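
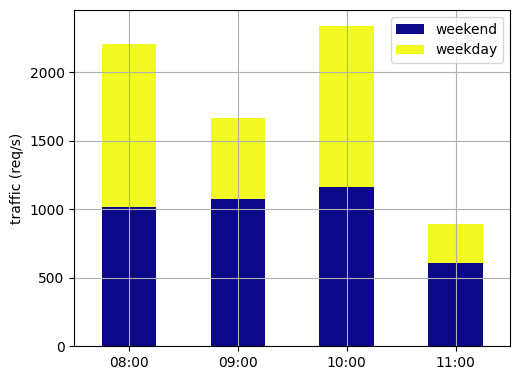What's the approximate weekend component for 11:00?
weekend top ≈ 600, bottom ≈ 0; segment ≈ 600.

≈ 600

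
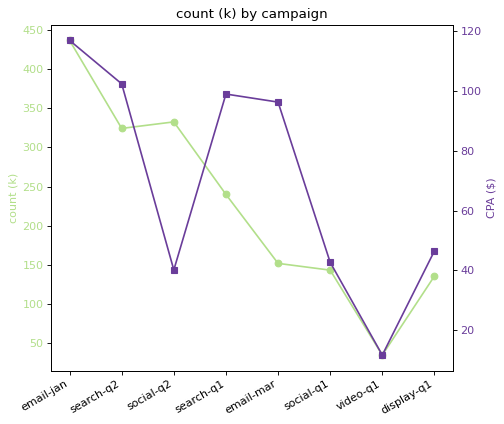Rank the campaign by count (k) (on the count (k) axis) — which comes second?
social-q2

Top 3 (on the count (k) axis): email-jan ≈ 450, social-q2 ≈ 350, search-q2 ≈ 300.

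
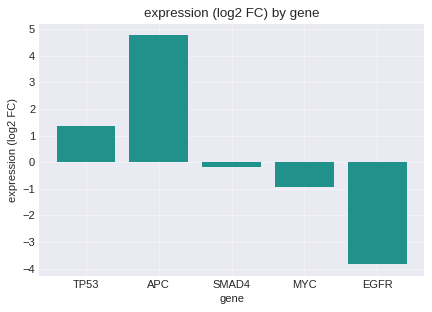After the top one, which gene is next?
TP53

Top 3: APC ≈ 5, TP53 ≈ 1, SMAD4 ≈ 0.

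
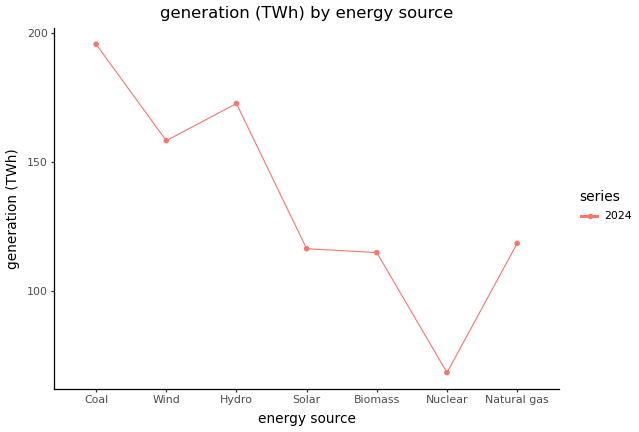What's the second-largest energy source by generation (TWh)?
Top 3: Coal ≈ 200, Hydro ≈ 180, Wind ≈ 160.

Hydro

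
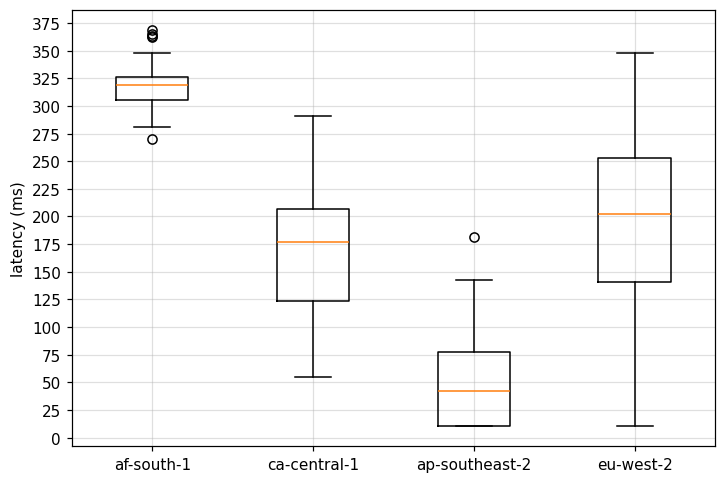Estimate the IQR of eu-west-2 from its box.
Q3 ≈ 250, Q1 ≈ 150; IQR ≈ 100.

≈ 100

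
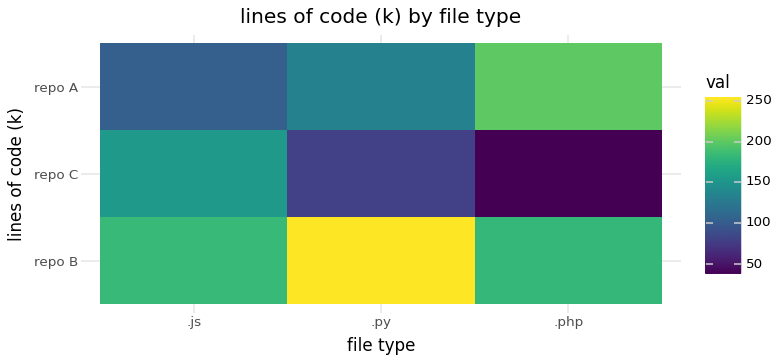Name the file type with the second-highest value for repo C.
.py

Top 3 for repo C: .js ≈ 160, .py ≈ 80, .php ≈ 40.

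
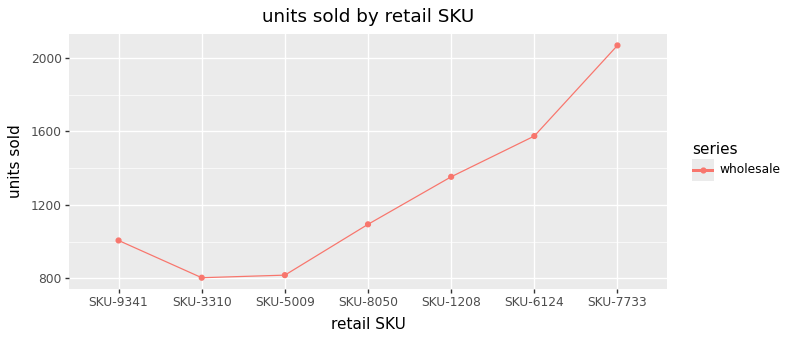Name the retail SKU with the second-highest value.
Top 3: SKU-7733 ≈ 2000, SKU-6124 ≈ 1600, SKU-1208 ≈ 1400.

SKU-6124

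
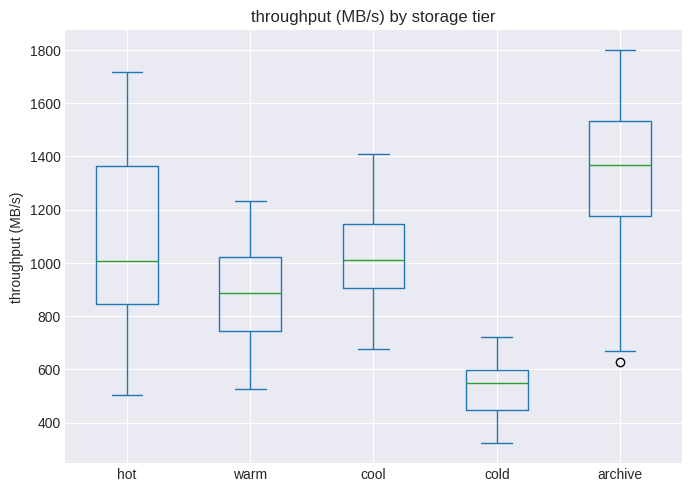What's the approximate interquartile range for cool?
Q3 ≈ 1100, Q1 ≈ 900; IQR ≈ 200.

≈ 200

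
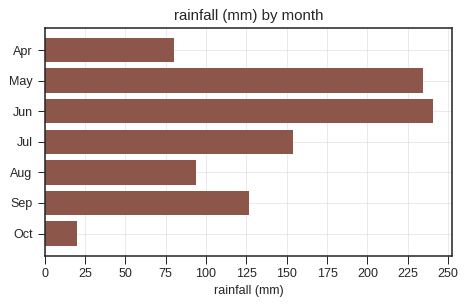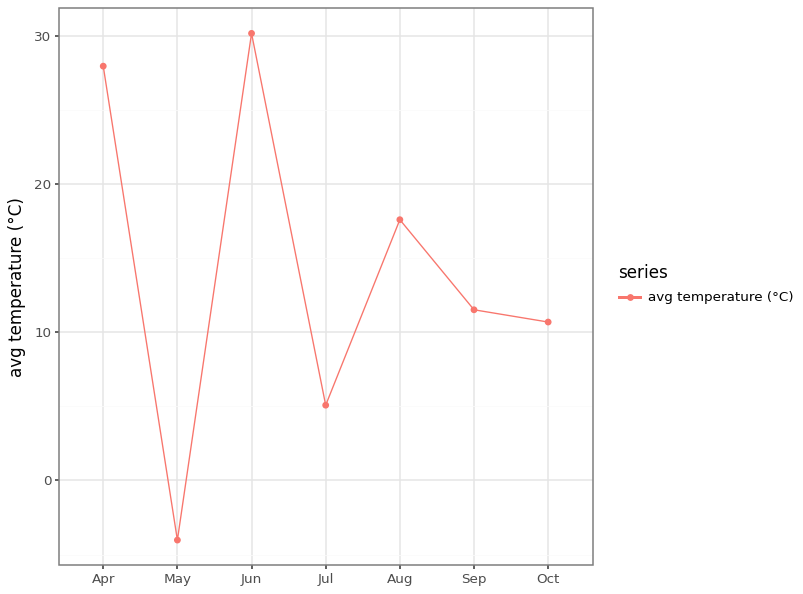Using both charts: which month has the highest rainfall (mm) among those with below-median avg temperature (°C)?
May

Chart 2 median avg temperature (°C) ≈ 10; below-median months: May, Jul, Oct. Among those, May has the highest rainfall (mm) (≈ 225).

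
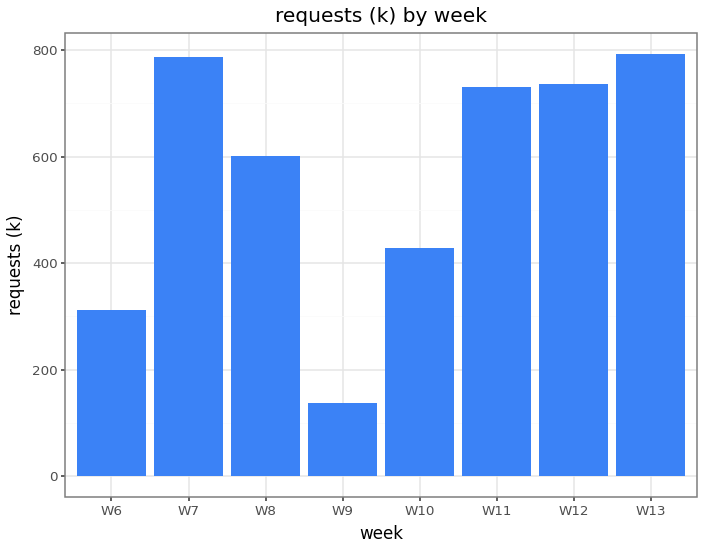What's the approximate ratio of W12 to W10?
≈ 1.75×

W12 ≈ 700, W10 ≈ 400; 700/400 ≈ 1.75.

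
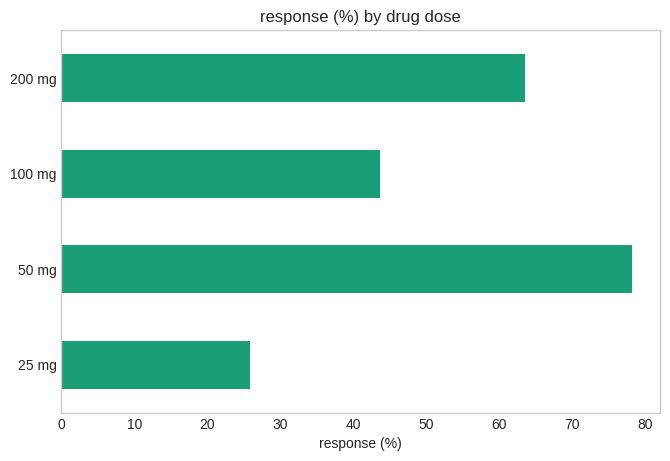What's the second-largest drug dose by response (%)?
Top 3: 50 mg ≈ 80, 200 mg ≈ 60, 100 mg ≈ 40.

200 mg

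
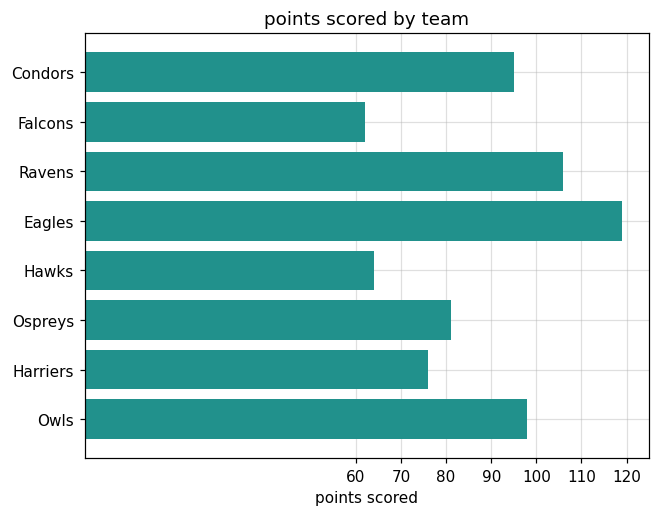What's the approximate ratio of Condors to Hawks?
Condors ≈ 100, Hawks ≈ 60; 100/60 ≈ 1.67.

≈ 1.67×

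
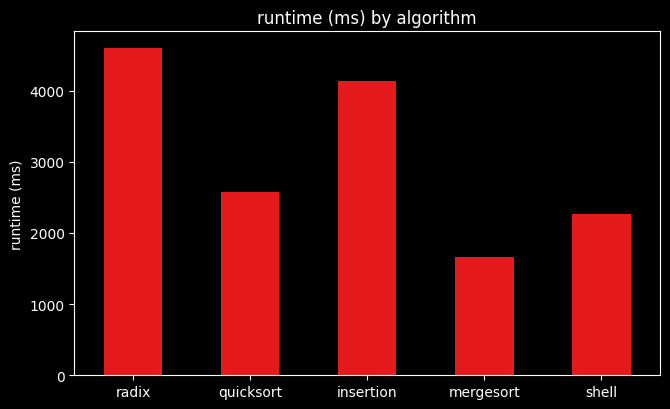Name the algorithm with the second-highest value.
Top 3: radix ≈ 4500, insertion ≈ 4000, quicksort ≈ 2500.

insertion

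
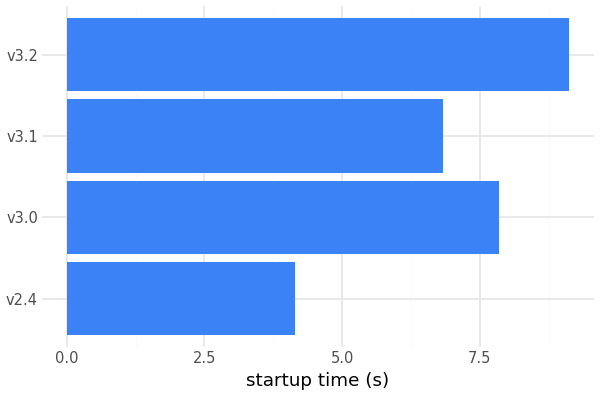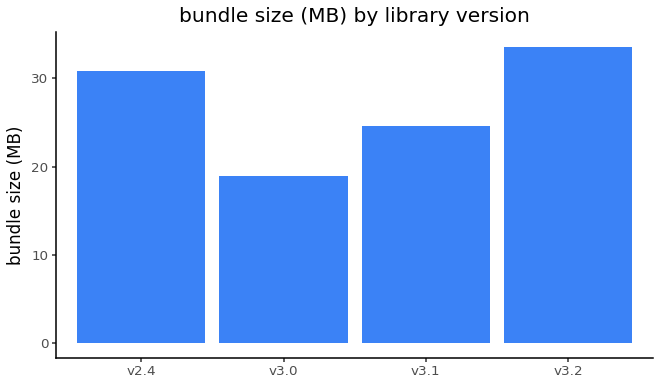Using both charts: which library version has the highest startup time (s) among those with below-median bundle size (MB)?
v3.0

Chart 2 median bundle size (MB) ≈ 30; below-median library versions: v3.0, v3.1. Among those, v3.0 has the highest startup time (s) (≈ 8).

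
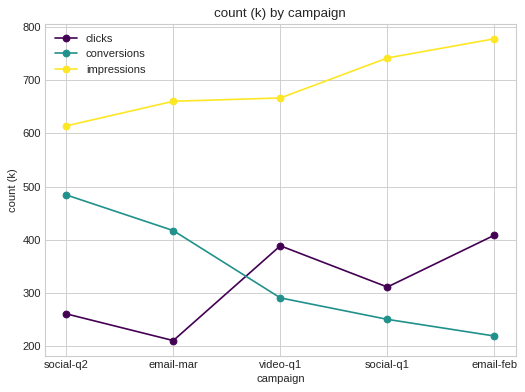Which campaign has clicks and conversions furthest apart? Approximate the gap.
social-q2: clicks ≈ 250, conversions ≈ 500 → gap ≈ 250. Next-largest (email-mar) is only ≈ 200.

social-q2, ≈ 250 k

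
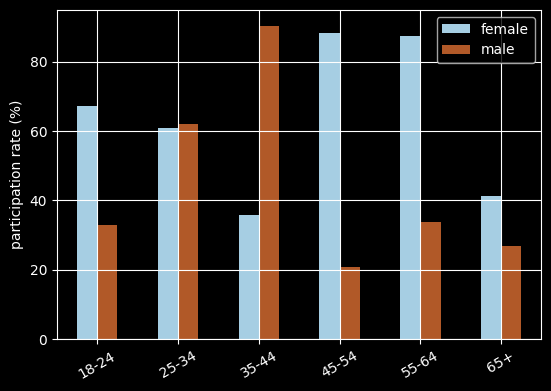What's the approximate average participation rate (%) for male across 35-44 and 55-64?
(90 + 30) / 2 ≈ 60.

≈ 60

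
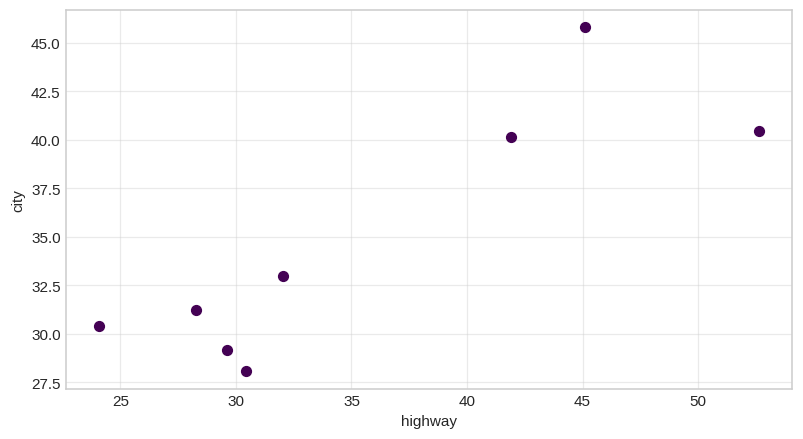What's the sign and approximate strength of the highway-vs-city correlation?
Points are positively correlated; strong (|r| ≈ 0.9).

positive, strong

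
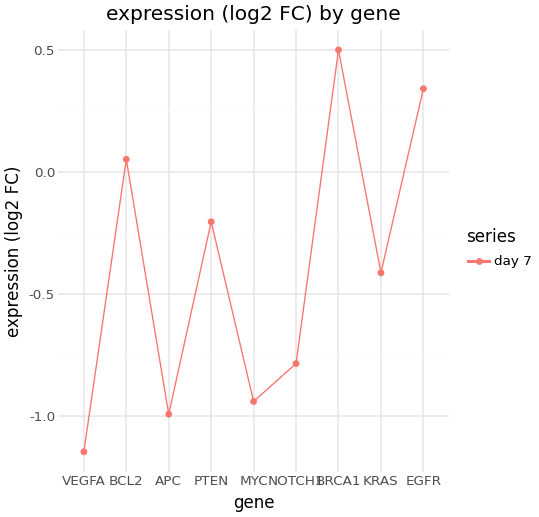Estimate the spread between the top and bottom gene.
Max BRCA1 ≈ 0.4, min VEGFA ≈ -1.2; range ≈ 1.6.

≈ 1.6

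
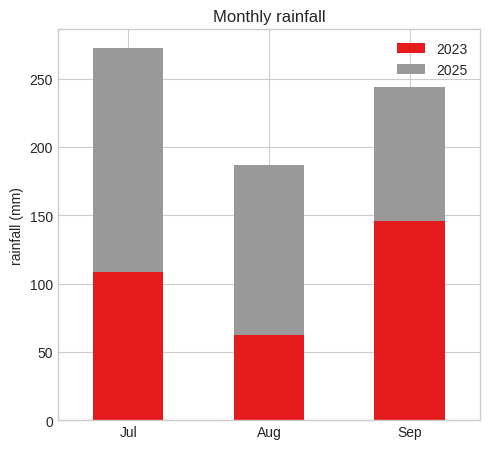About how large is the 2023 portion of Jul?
2023 top ≈ 100, bottom ≈ 0; segment ≈ 100.

≈ 100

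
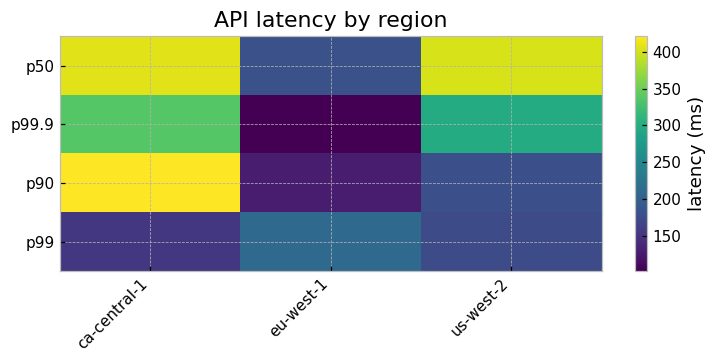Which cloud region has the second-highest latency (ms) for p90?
Top 3 for p90: ca-central-1 ≈ 400, us-west-2 ≈ 200, eu-west-1 ≈ 150.

us-west-2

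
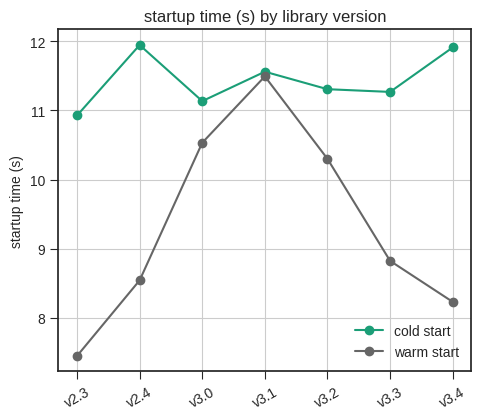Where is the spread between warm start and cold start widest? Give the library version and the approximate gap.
v3.4: warm start ≈ 8.0, cold start ≈ 12.0 → gap ≈ 4.0. Next-largest (v2.3) is only ≈ 3.5.

v3.4, ≈ 4.0 s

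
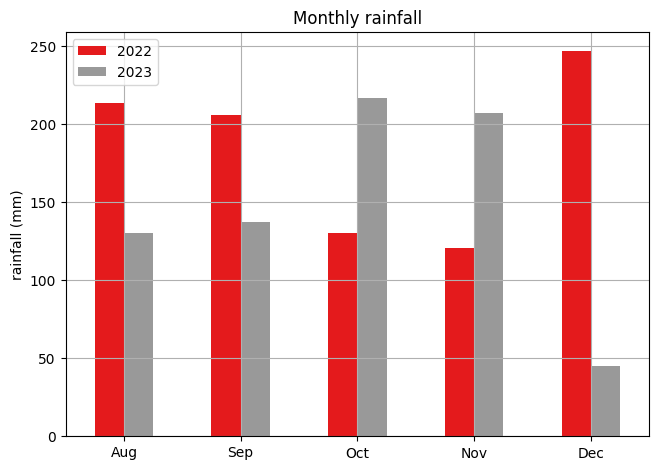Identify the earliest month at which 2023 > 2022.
Sep: 2023 ≈ 150 vs 2022 ≈ 200 (not yet); Oct: 2023 ≈ 225 vs 2022 ≈ 125 (first crossover).

Oct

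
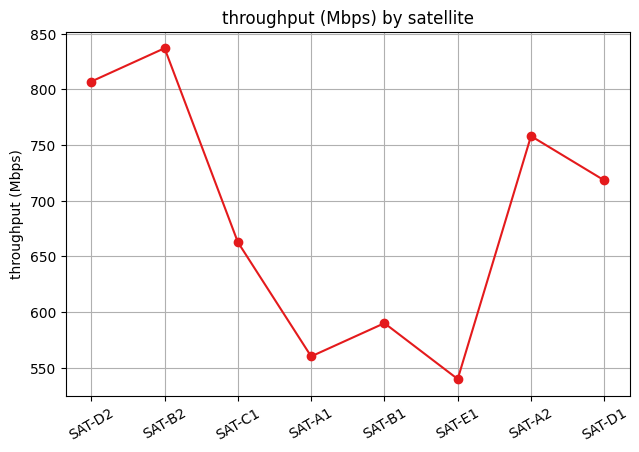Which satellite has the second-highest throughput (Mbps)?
SAT-D2

Top 3: SAT-B2 ≈ 825, SAT-D2 ≈ 800, SAT-A2 ≈ 750.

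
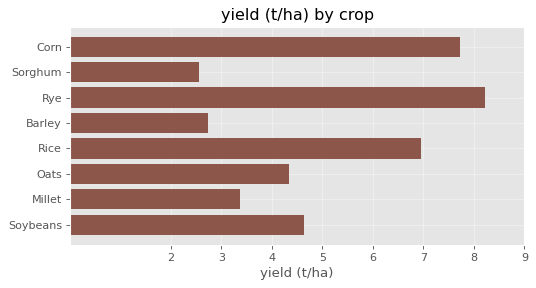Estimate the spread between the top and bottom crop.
≈ 5

Max Rye ≈ 8, min Sorghum ≈ 3; range ≈ 5.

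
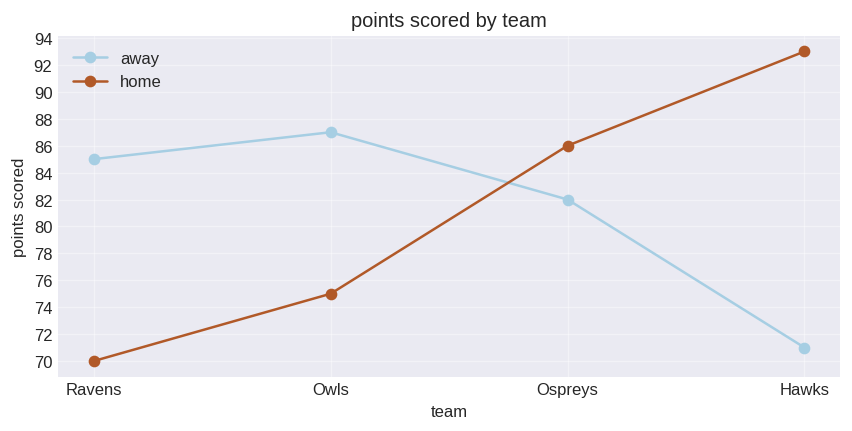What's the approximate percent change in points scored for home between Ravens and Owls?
≈ +8.6%

Ravens ≈ 70, Owls ≈ 76; (76 − 70) / 70 ≈ +8.6%.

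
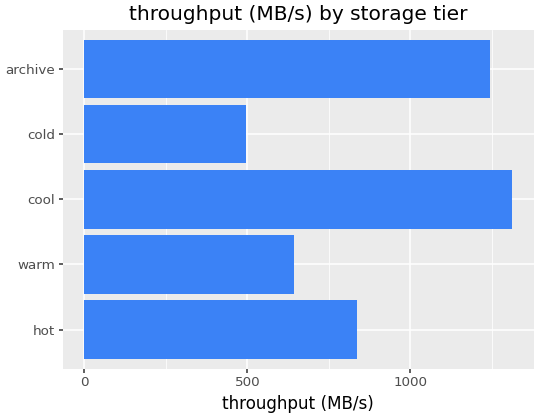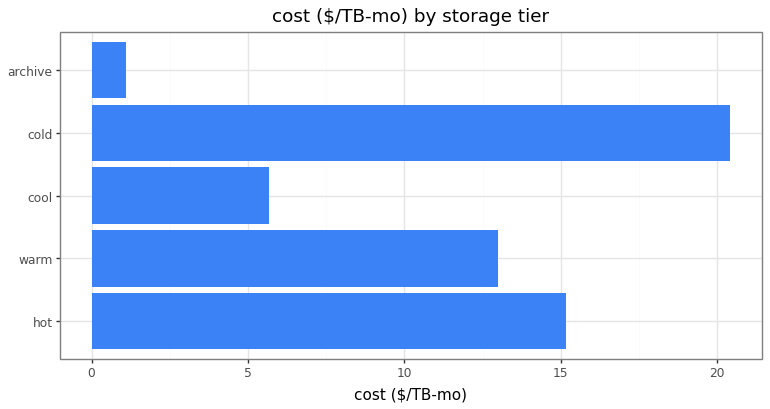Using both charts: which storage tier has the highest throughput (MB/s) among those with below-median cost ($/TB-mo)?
Chart 2 median cost ($/TB-mo) ≈ 12; below-median storage tiers: cool, archive. Among those, cool has the highest throughput (MB/s) (≈ 1400).

cool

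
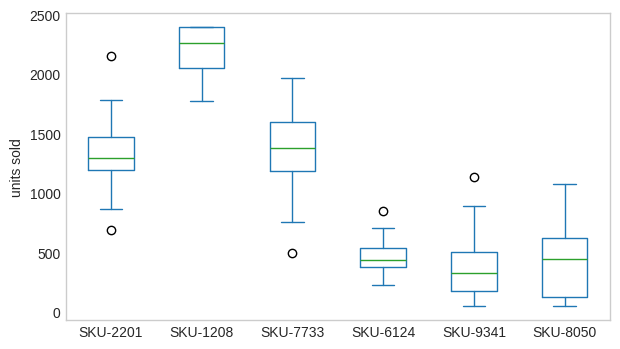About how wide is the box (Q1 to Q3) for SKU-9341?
≈ 400

Q3 ≈ 600, Q1 ≈ 200; IQR ≈ 400.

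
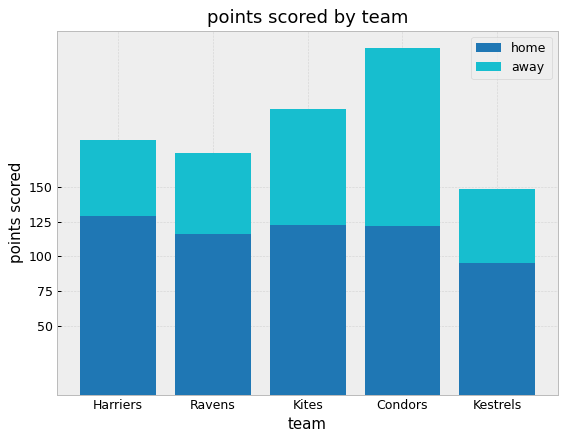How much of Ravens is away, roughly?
≈ 50

away top ≈ 175, bottom ≈ 125; segment ≈ 50.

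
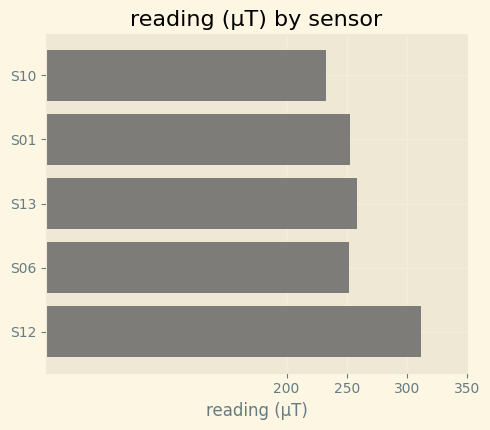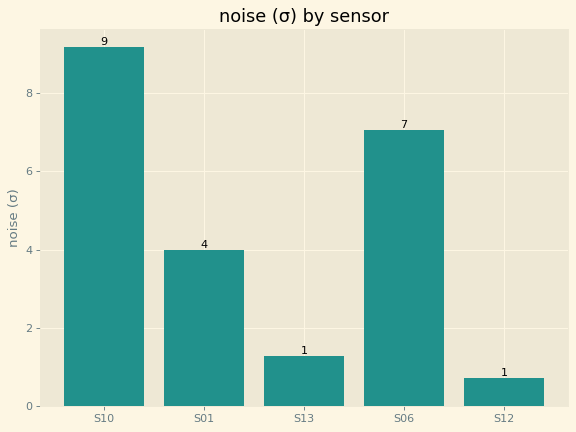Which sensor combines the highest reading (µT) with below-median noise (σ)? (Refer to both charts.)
Chart 2 median noise (σ) ≈ 4; below-median sensors: S13, S12. Among those, S12 has the highest reading (µT) (≈ 300).

S12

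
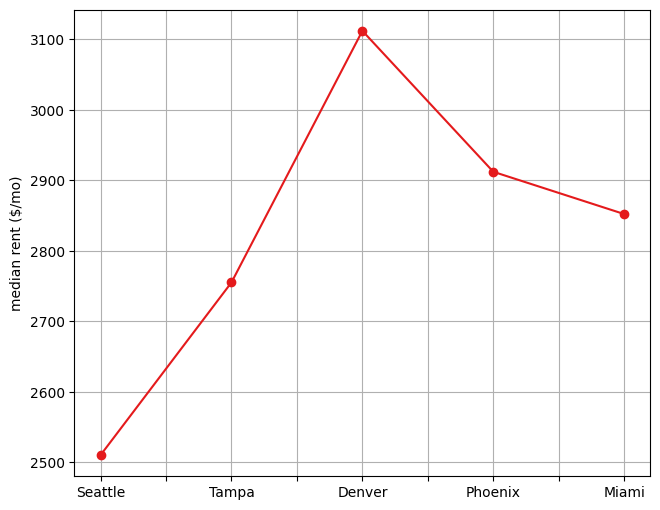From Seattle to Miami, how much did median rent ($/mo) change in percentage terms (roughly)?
≈ +16%

Seattle ≈ 2500, Miami ≈ 2900; (2900 − 2500) / 2500 ≈ +16%.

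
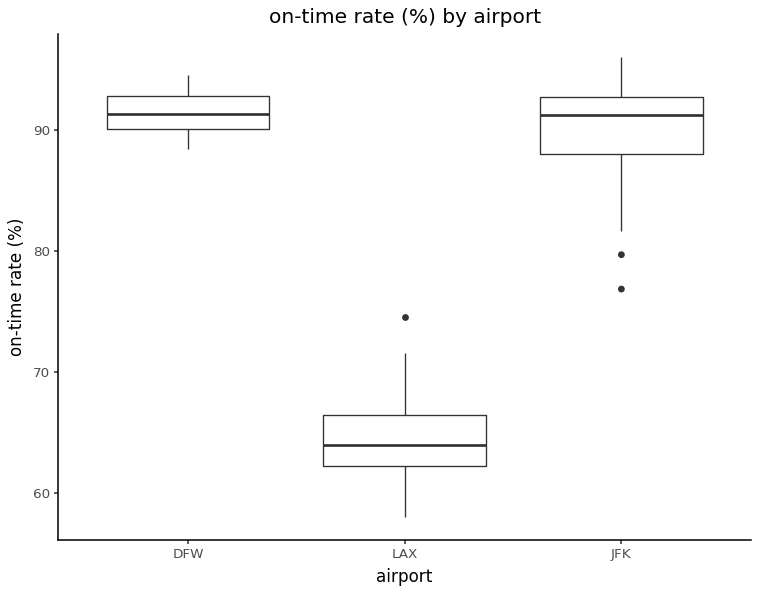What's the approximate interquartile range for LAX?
Q3 ≈ 65, Q1 ≈ 60; IQR ≈ 5.

≈ 5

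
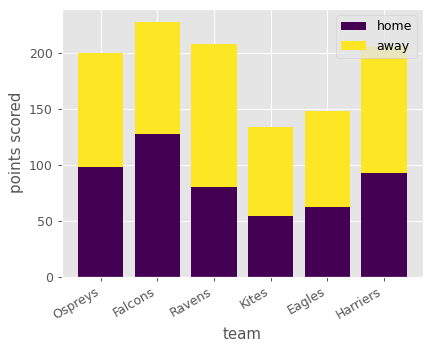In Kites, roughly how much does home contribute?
≈ 60

home top ≈ 60, bottom ≈ 0; segment ≈ 60.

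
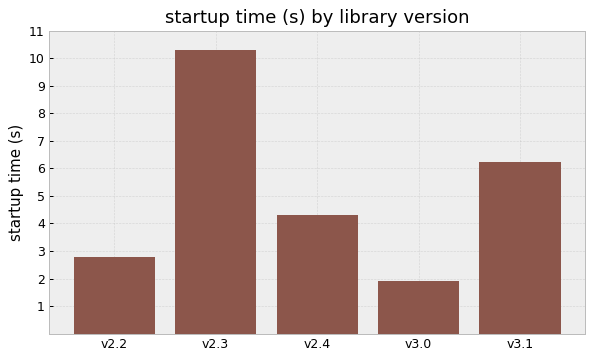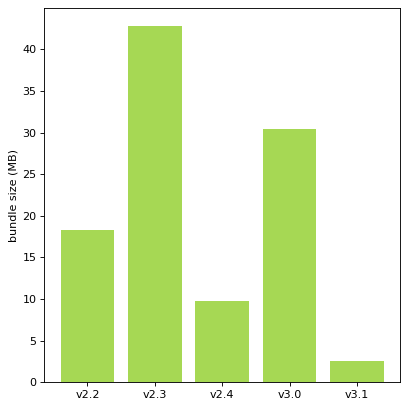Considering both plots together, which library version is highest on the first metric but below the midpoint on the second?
Chart 2 median bundle size (MB) ≈ 20; below-median library versions: v2.4, v3.1. Among those, v3.1 has the highest startup time (s) (≈ 6).

v3.1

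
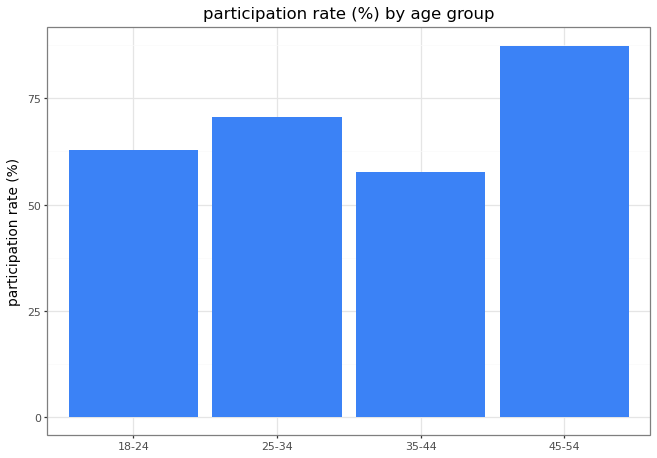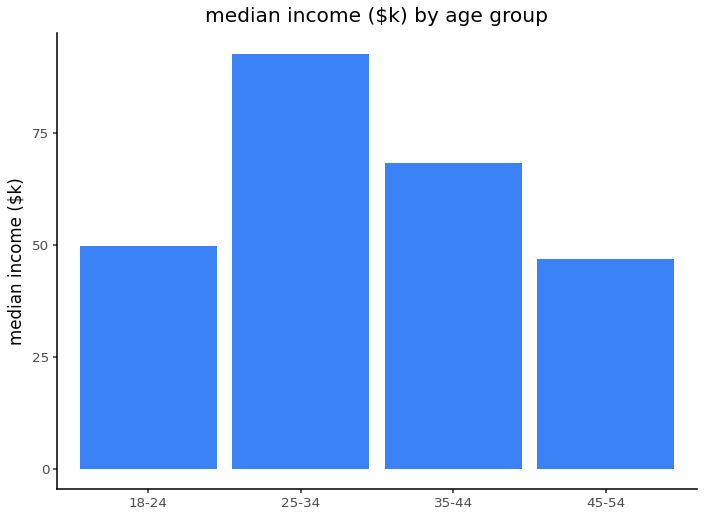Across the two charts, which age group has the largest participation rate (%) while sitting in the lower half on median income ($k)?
Chart 2 median median income ($k) ≈ 60; below-median age groups: 18-24, 45-54. Among those, 45-54 has the highest participation rate (%) (≈ 90).

45-54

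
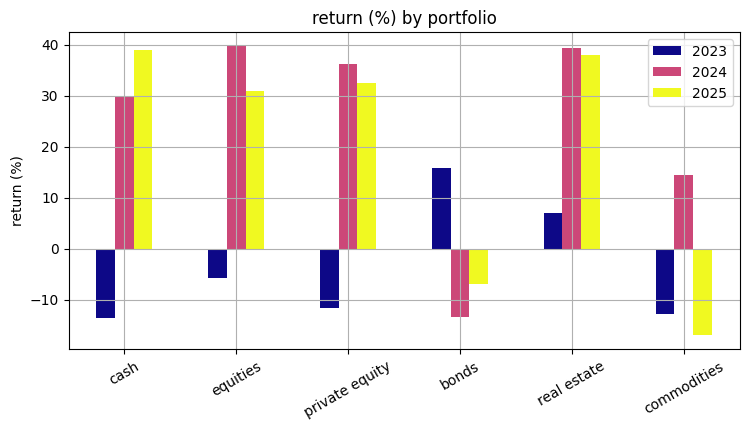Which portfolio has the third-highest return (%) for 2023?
Top 4 for 2023: bonds ≈ 15, real estate ≈ 5, equities ≈ -5, private equity ≈ -10.

equities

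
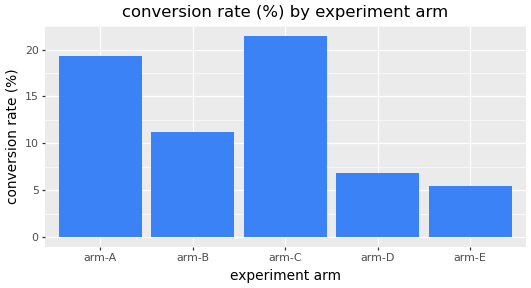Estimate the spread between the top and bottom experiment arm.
Max arm-C ≈ 22, min arm-E ≈ 6; range ≈ 16.

≈ 16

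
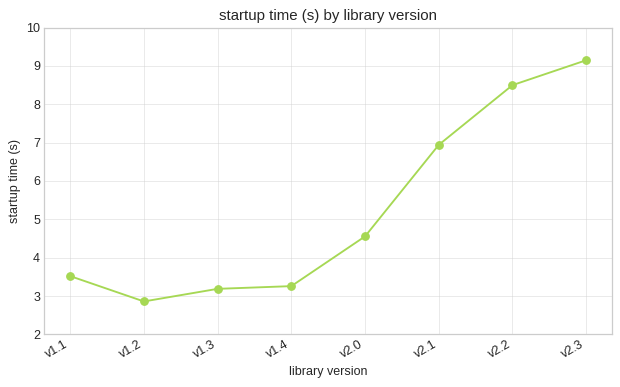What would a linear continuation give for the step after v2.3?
Last three: 7, 8, 9 → slope ≈ 1/step → next ≈ 10.

≈ 10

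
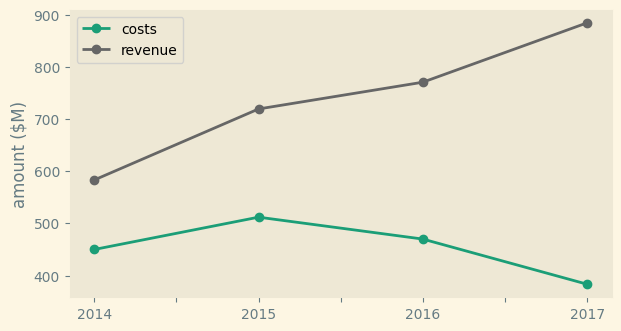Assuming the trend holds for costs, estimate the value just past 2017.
Last three: 500, 450, 400 → slope ≈ -50/step → next ≈ 350.

≈ 350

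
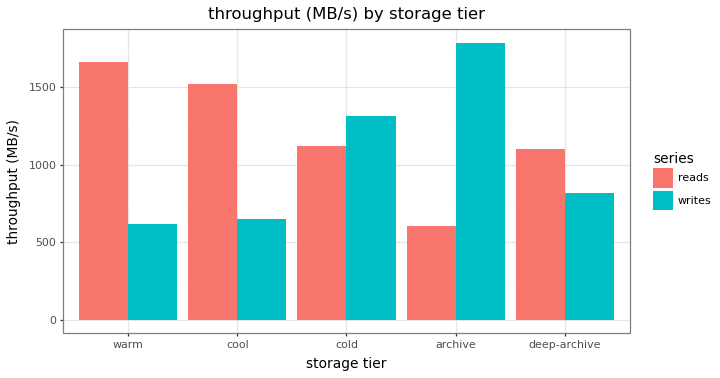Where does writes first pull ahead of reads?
cold

cool: writes ≈ 600 vs reads ≈ 1600 (not yet); cold: writes ≈ 1400 vs reads ≈ 1200 (first crossover).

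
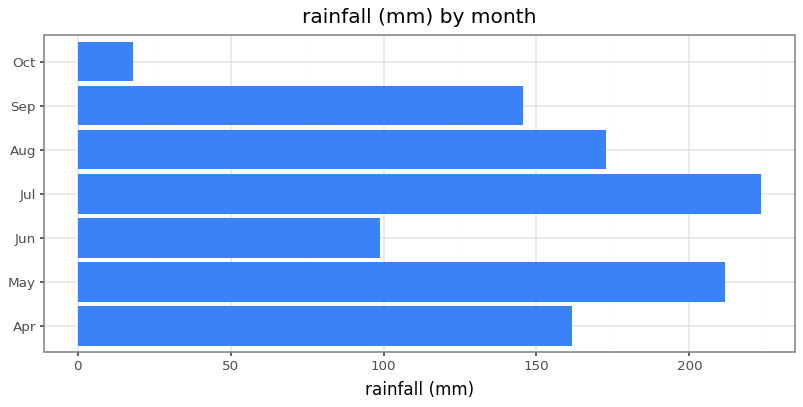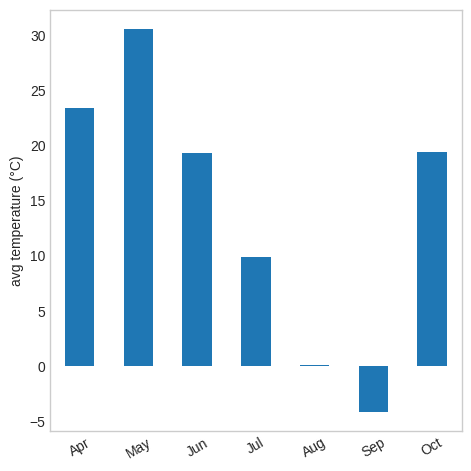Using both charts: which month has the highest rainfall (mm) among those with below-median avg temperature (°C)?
Chart 2 median avg temperature (°C) ≈ 20; below-median months: Jul, Aug, Sep. Among those, Jul has the highest rainfall (mm) (≈ 225).

Jul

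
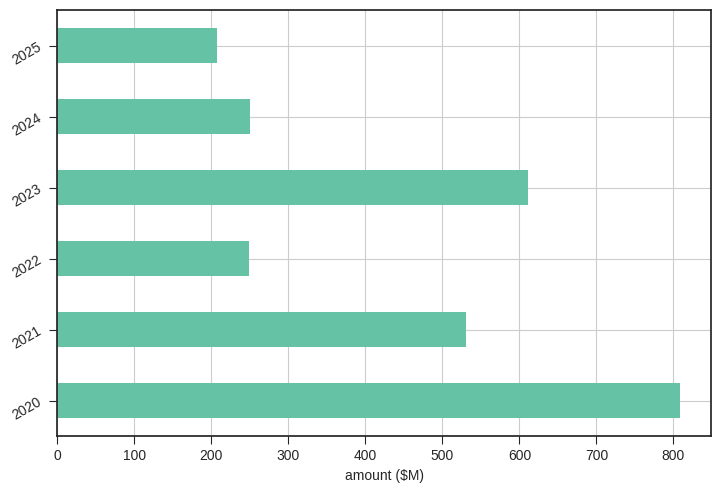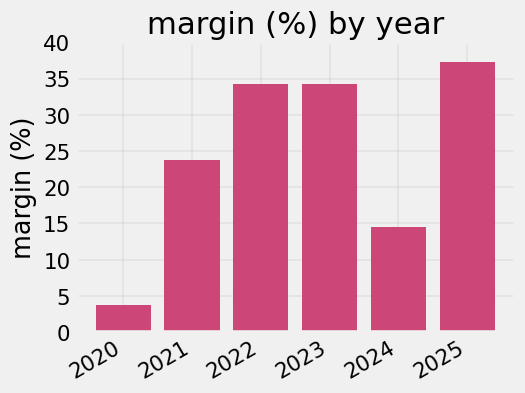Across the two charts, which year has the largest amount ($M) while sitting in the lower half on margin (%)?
Chart 2 median margin (%) ≈ 30; below-median years: 2020, 2021, 2024. Among those, 2020 has the highest amount ($M) (≈ 800).

2020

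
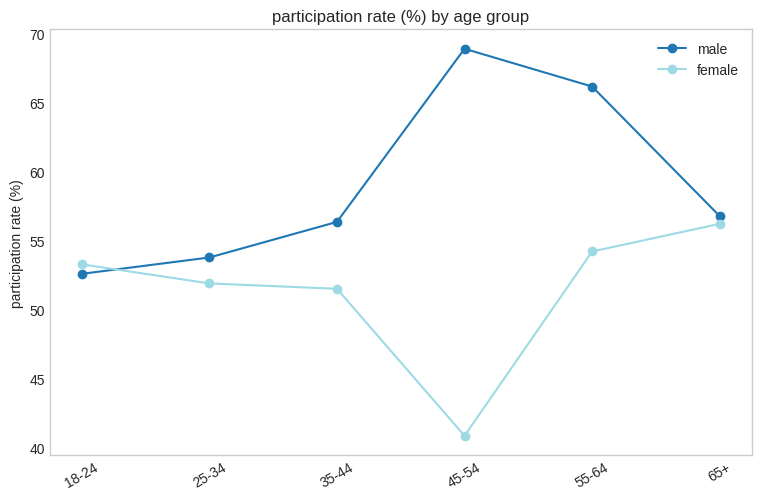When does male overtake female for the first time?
18-24: male ≈ 55 vs female ≈ 55 (not yet); 25-34: male ≈ 55 vs female ≈ 50 (first crossover).

25-34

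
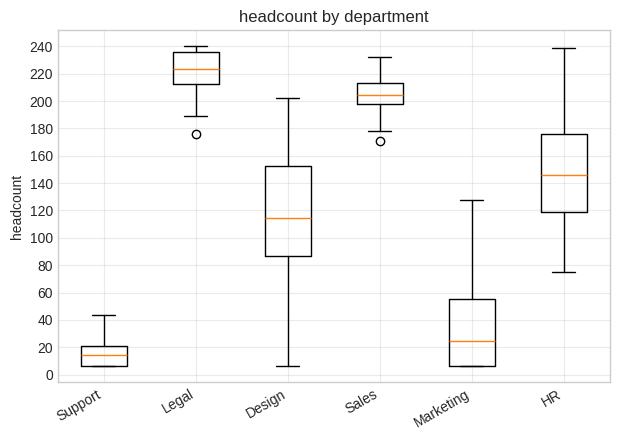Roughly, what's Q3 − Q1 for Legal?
≈ 20

Q3 ≈ 240, Q1 ≈ 220; IQR ≈ 20.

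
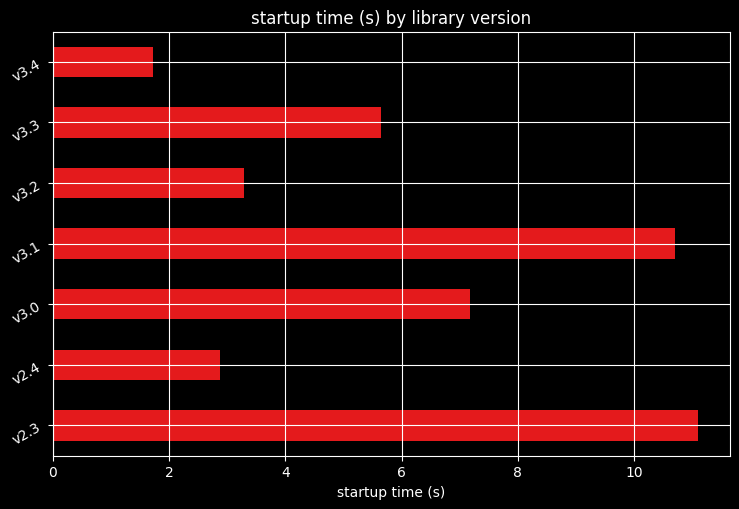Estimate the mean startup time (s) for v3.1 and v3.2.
≈ 7

(11 + 3) / 2 ≈ 7.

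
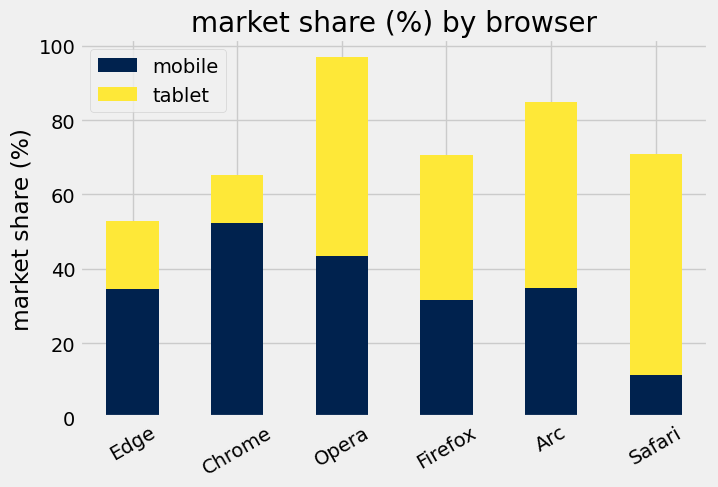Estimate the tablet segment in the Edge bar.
tablet top ≈ 50, bottom ≈ 30; segment ≈ 20.

≈ 20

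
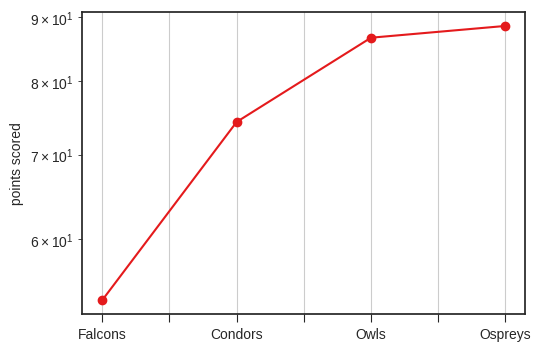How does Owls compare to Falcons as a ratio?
≈ 1.55×

Owls ≈ 85, Falcons ≈ 55; 85/55 ≈ 1.55.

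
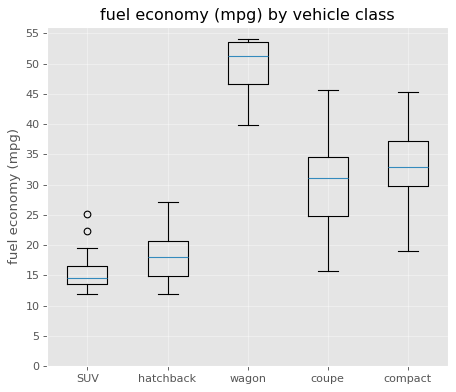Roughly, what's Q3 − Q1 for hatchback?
≈ 5

Q3 ≈ 20, Q1 ≈ 15; IQR ≈ 5.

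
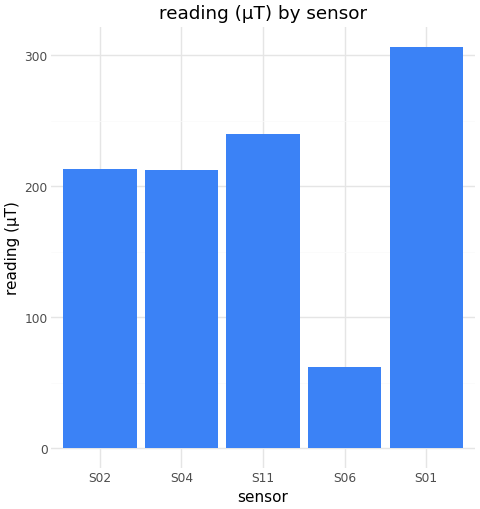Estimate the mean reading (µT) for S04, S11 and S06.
(200 + 250 + 50) / 3 ≈ 167.

≈ 167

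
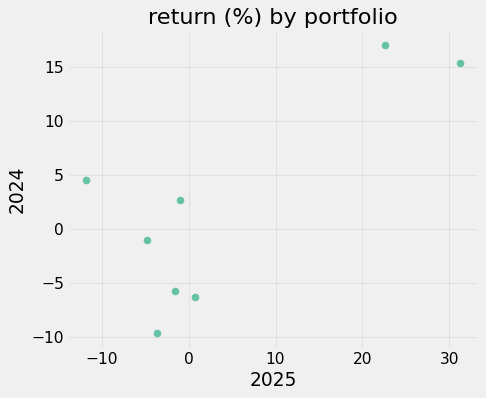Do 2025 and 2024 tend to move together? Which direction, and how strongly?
positive, strong

Points are positively correlated; strong (|r| ≈ 0.8).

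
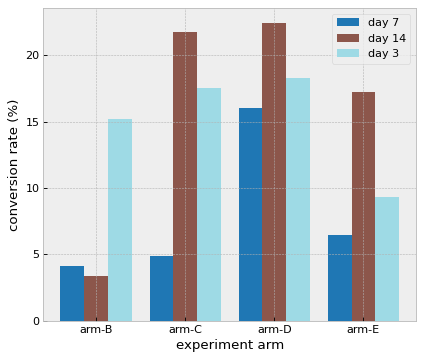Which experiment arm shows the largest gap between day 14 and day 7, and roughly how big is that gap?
arm-C: day 14 ≈ 22, day 7 ≈ 4 → gap ≈ 18. Next-largest (arm-E) is only ≈ 12.

arm-C, ≈ 18 %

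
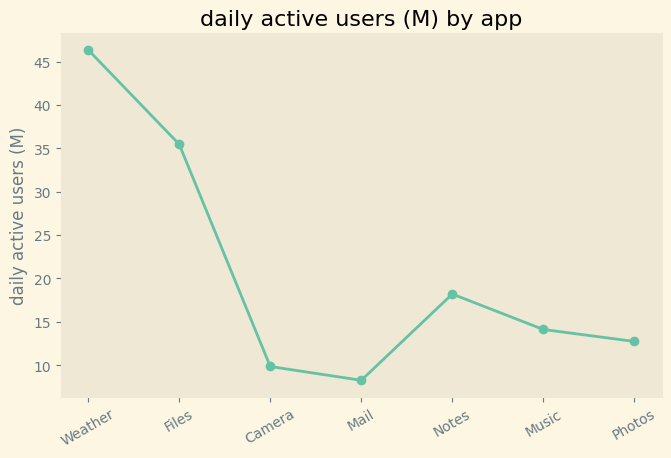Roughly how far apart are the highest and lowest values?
Max Weather ≈ 45, min Mail ≈ 10; range ≈ 35.

≈ 35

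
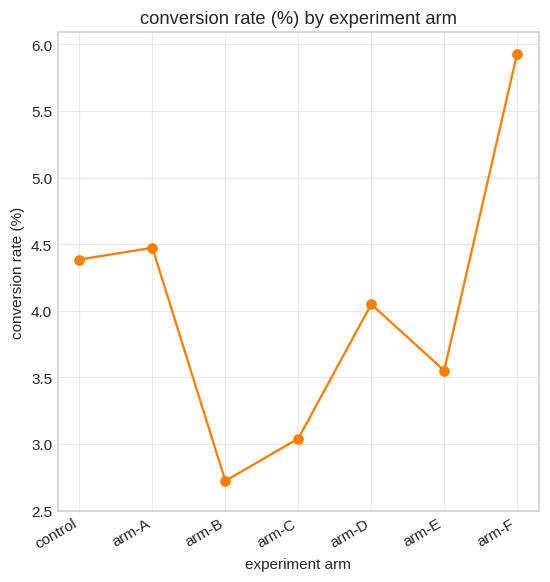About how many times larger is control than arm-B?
control ≈ 4.5, arm-B ≈ 2.5; 4.5/2.5 ≈ 1.8.

≈ 1.8×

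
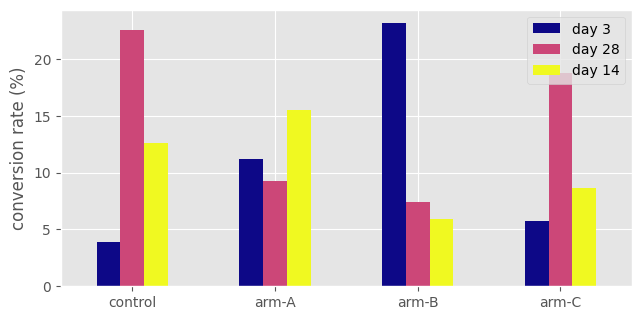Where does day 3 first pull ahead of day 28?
control: day 3 ≈ 4 vs day 28 ≈ 22 (not yet); arm-A: day 3 ≈ 12 vs day 28 ≈ 10 (first crossover).

arm-A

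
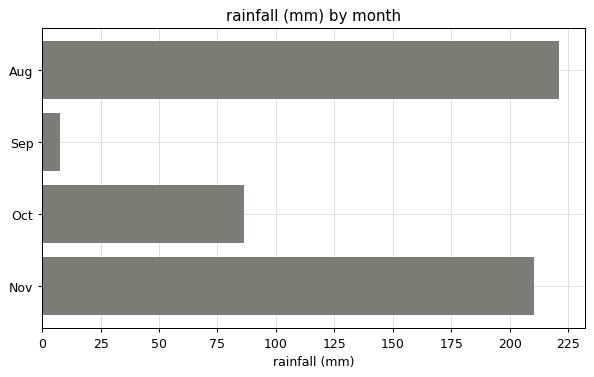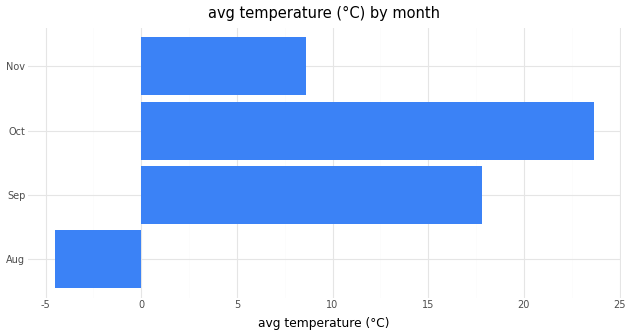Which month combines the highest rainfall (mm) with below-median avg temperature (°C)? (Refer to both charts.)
Aug

Chart 2 median avg temperature (°C) ≈ 15; below-median months: Aug, Nov. Among those, Aug has the highest rainfall (mm) (≈ 225).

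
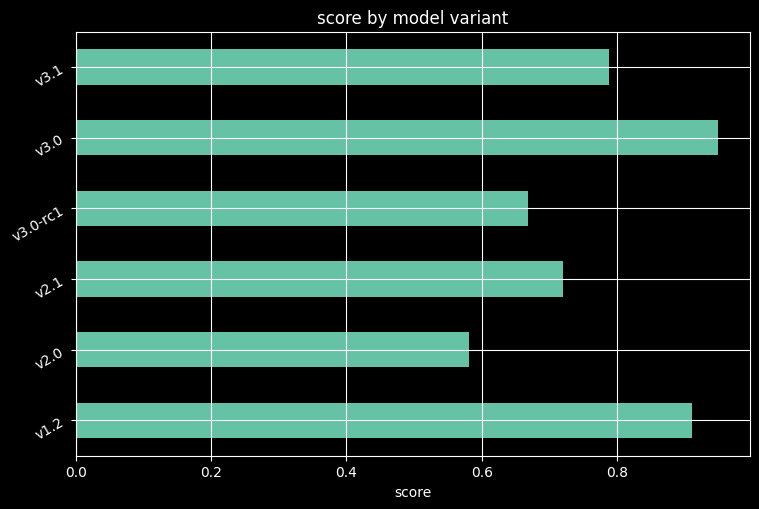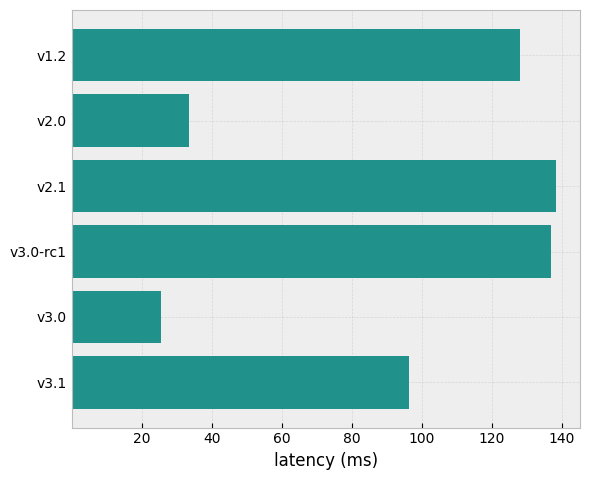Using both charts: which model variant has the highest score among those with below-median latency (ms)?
Chart 2 median latency (ms) ≈ 120; below-median model variants: v2.0, v3.0, v3.1. Among those, v3.0 has the highest score (≈ 0.9).

v3.0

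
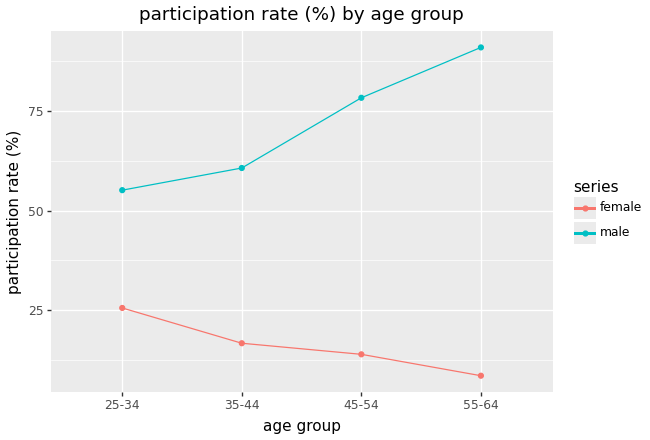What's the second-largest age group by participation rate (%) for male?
Top 3 for male: 55-64 ≈ 90, 45-54 ≈ 80, 35-44 ≈ 60.

45-54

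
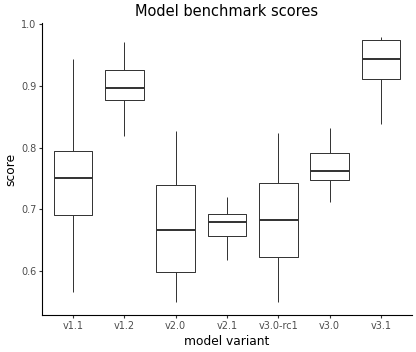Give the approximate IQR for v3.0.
≈ 0.05

Q3 ≈ 0.80, Q1 ≈ 0.75; IQR ≈ 0.05.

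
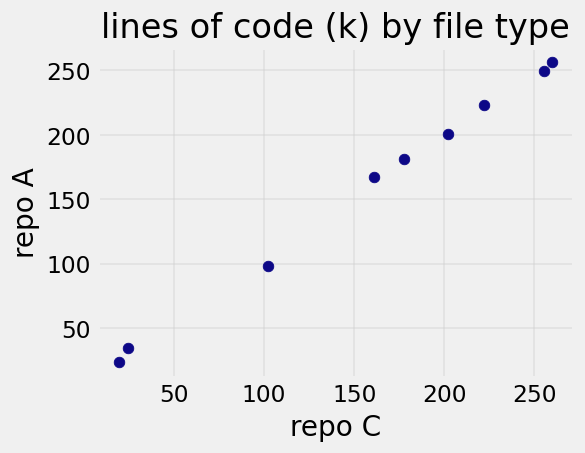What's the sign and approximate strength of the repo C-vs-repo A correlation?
positive, strong

Points are positively correlated; strong (|r| ≈ 1.0).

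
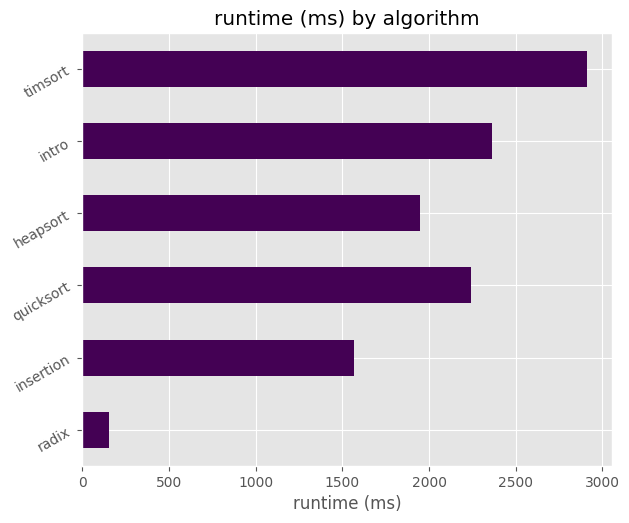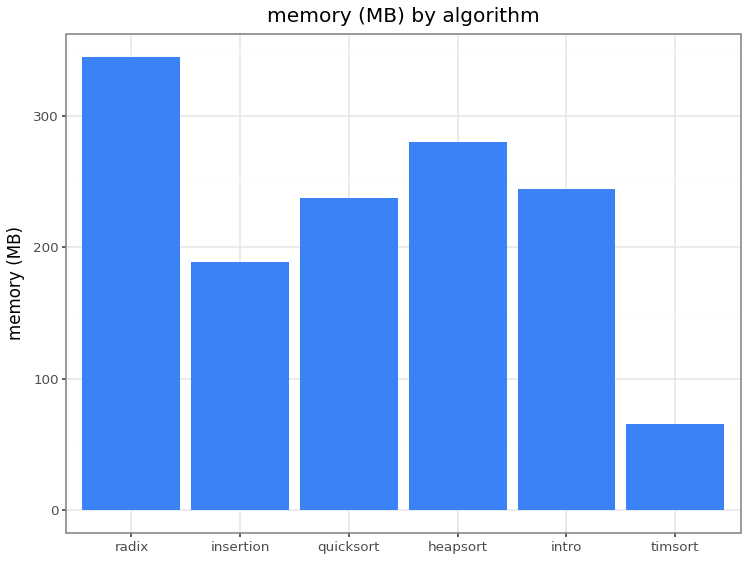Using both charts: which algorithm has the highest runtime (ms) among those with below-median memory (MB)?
timsort

Chart 2 median memory (MB) ≈ 250; below-median algorithms: insertion, quicksort, timsort. Among those, timsort has the highest runtime (ms) (≈ 3000).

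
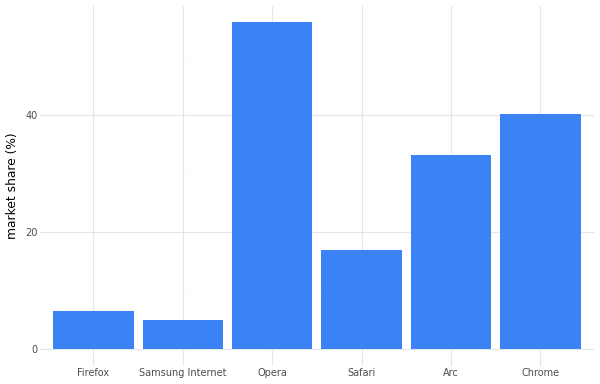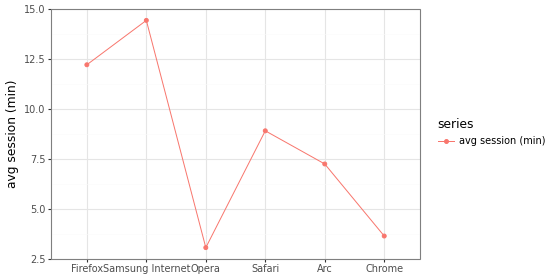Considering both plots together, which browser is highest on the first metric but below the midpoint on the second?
Chart 2 median avg session (min) ≈ 8; below-median browsers: Opera, Arc, Chrome. Among those, Opera has the highest market share (%) (≈ 60).

Opera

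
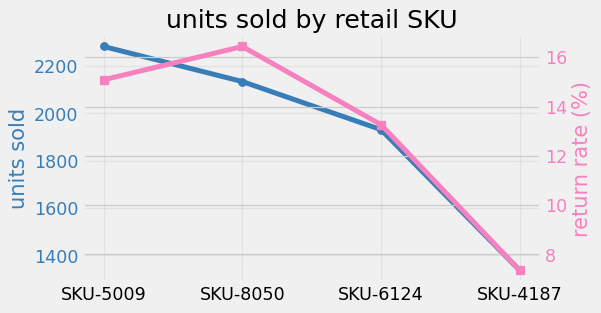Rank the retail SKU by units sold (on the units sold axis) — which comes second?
Top 3 (on the units sold axis): SKU-5009 ≈ 2300, SKU-8050 ≈ 2100, SKU-6124 ≈ 1900.

SKU-8050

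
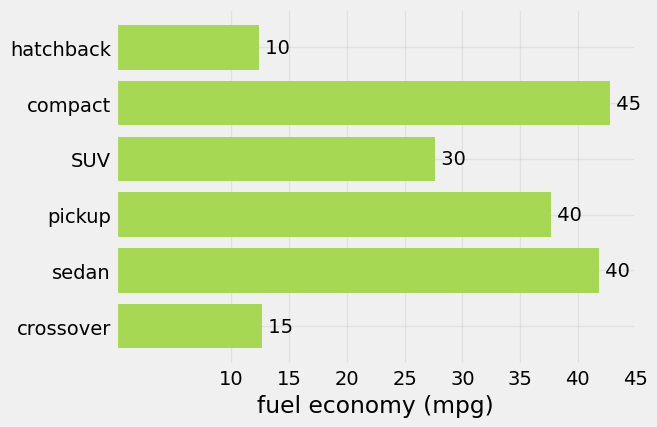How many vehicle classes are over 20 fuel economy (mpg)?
4

Above 20: compact, SUV, pickup, sedan.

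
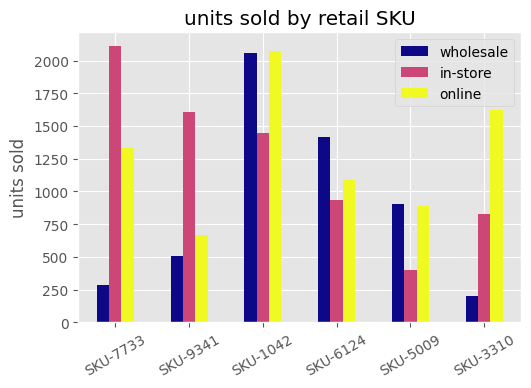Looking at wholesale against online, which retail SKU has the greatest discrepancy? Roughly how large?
SKU-3310, ≈ 1400

SKU-3310: wholesale ≈ 200, online ≈ 1600 → gap ≈ 1400. Next-largest (SKU-7733) is only ≈ 1200.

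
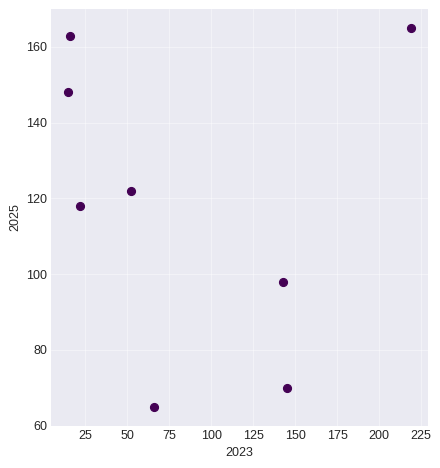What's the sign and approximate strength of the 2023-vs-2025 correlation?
no clear correlation

Points are roughly uncorrelated; weak (|r| ≈ 0.1).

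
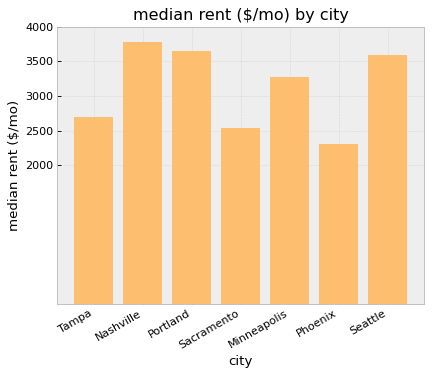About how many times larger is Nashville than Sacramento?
Nashville ≈ 4000, Sacramento ≈ 2500; 4000/2500 ≈ 1.6.

≈ 1.6×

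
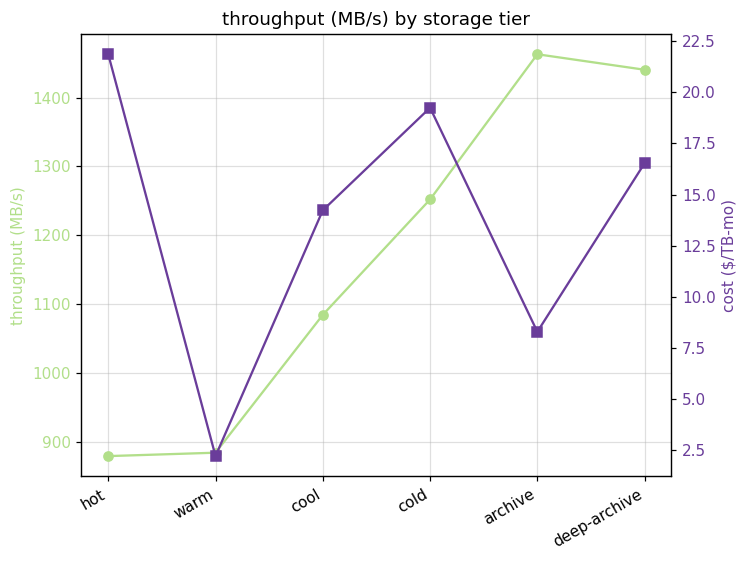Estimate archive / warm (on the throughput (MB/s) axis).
≈ 1.61×

archive ≈ 1450, warm ≈ 900; 1450/900 ≈ 1.61.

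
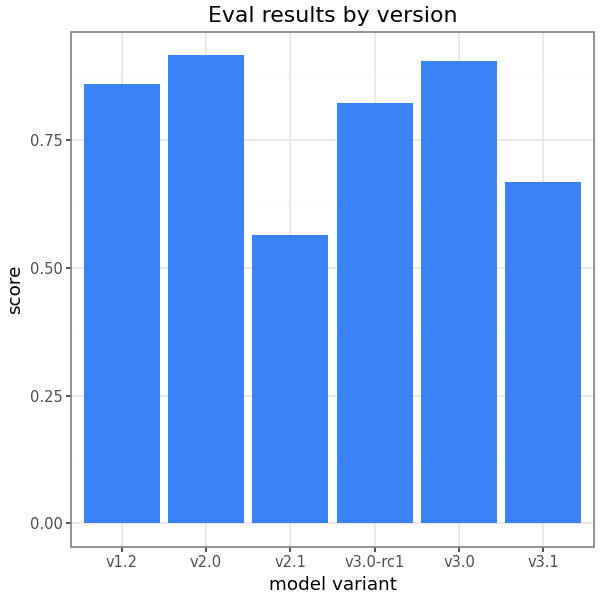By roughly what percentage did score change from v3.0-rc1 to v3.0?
v3.0-rc1 ≈ 0.8, v3.0 ≈ 0.9; (0.9 − 0.8) / 0.8 ≈ +12.5%.

≈ +12.5%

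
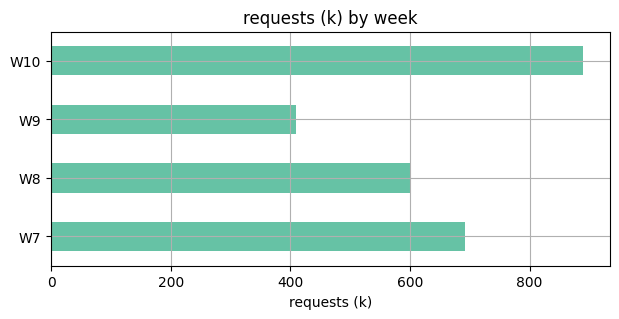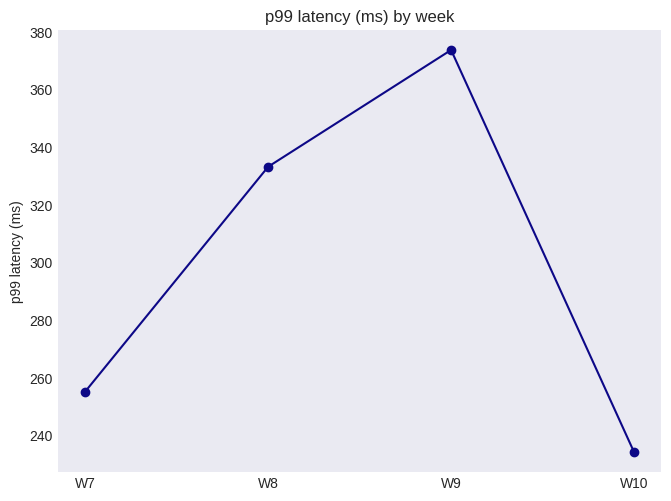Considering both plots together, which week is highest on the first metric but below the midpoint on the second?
W10

Chart 2 median p99 latency (ms) ≈ 300; below-median weeks: W7, W10. Among those, W10 has the highest requests (k) (≈ 900).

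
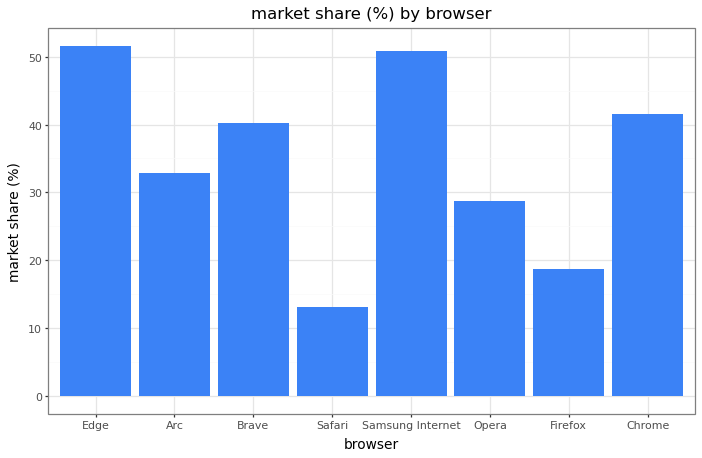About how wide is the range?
Max Edge ≈ 50, min Safari ≈ 15; range ≈ 35.

≈ 35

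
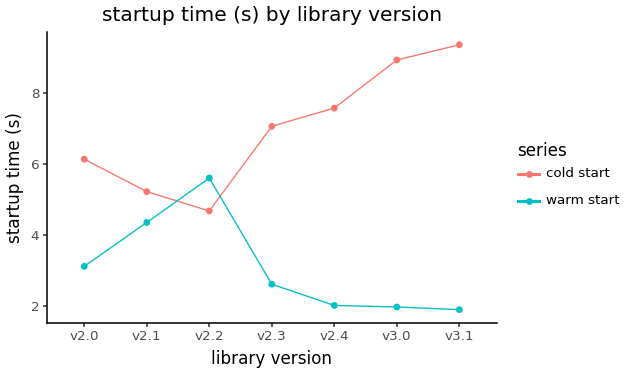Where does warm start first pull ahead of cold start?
v2.2

v2.1: warm start ≈ 4 vs cold start ≈ 5 (not yet); v2.2: warm start ≈ 6 vs cold start ≈ 5 (first crossover).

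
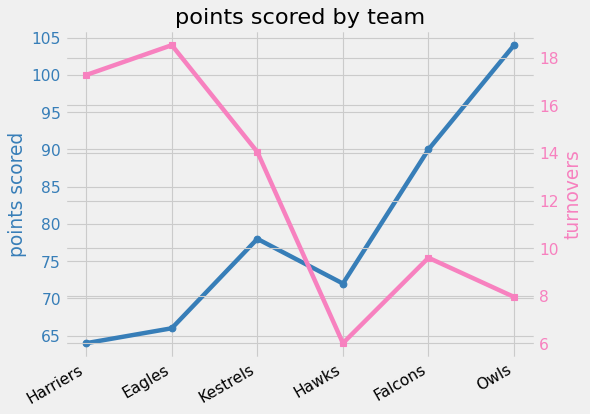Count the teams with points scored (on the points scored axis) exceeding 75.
Above 75: Kestrels, Falcons, Owls.

3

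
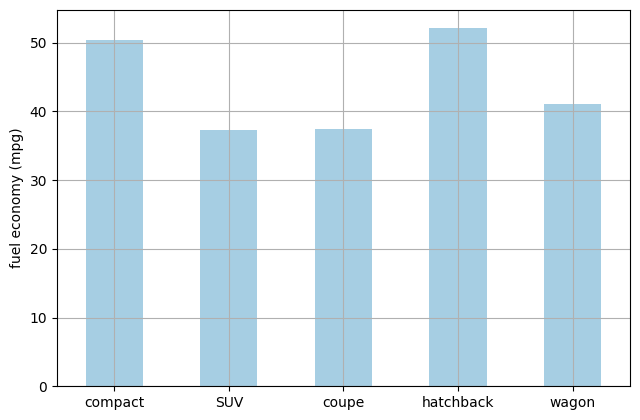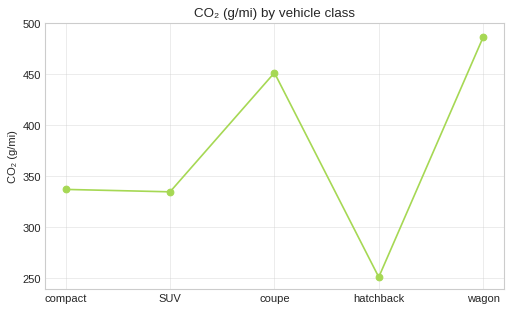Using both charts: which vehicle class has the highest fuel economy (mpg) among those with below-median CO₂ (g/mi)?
Chart 2 median CO₂ (g/mi) ≈ 350; below-median vehicle classes: SUV, hatchback. Among those, hatchback has the highest fuel economy (mpg) (≈ 50).

hatchback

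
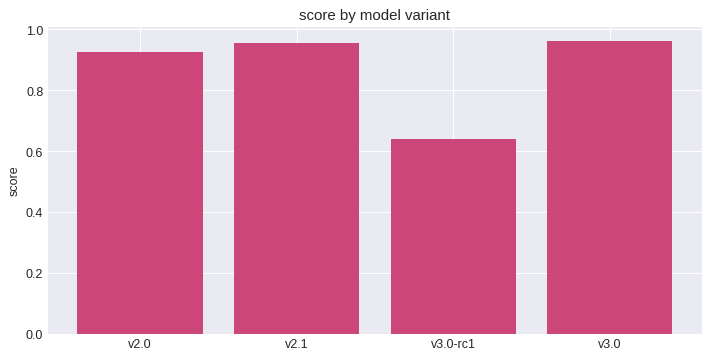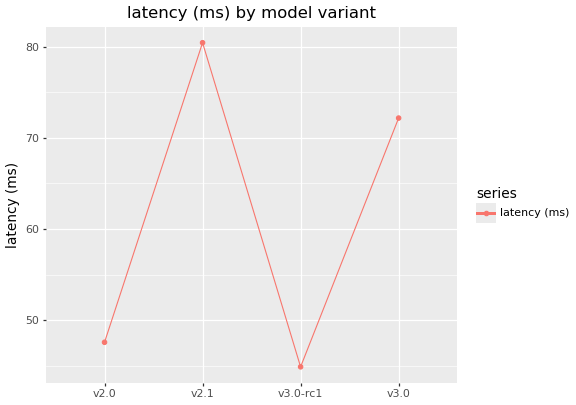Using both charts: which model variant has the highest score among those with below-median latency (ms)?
Chart 2 median latency (ms) ≈ 60; below-median model variants: v2.0, v3.0-rc1. Among those, v2.0 has the highest score (≈ 0.9).

v2.0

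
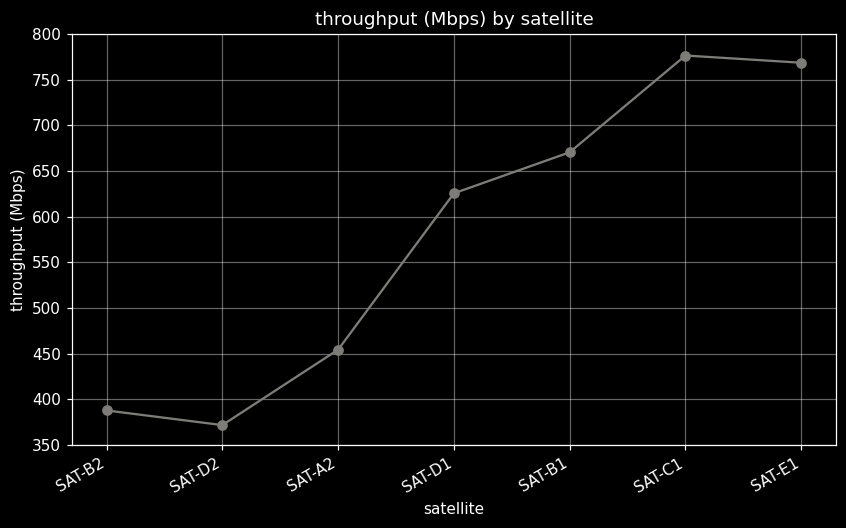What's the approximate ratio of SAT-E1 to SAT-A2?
SAT-E1 ≈ 750, SAT-A2 ≈ 450; 750/450 ≈ 1.67.

≈ 1.67×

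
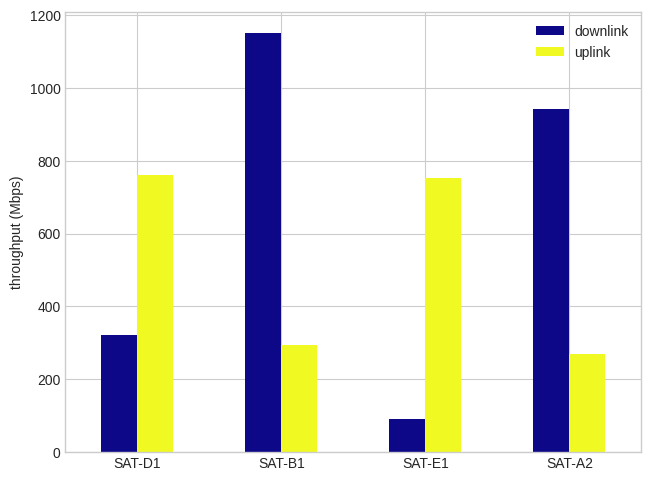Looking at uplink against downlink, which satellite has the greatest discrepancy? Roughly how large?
SAT-B1, ≈ 900 Mbps

SAT-B1: uplink ≈ 300, downlink ≈ 1200 → gap ≈ 900. Next-largest (SAT-A2) is only ≈ 600.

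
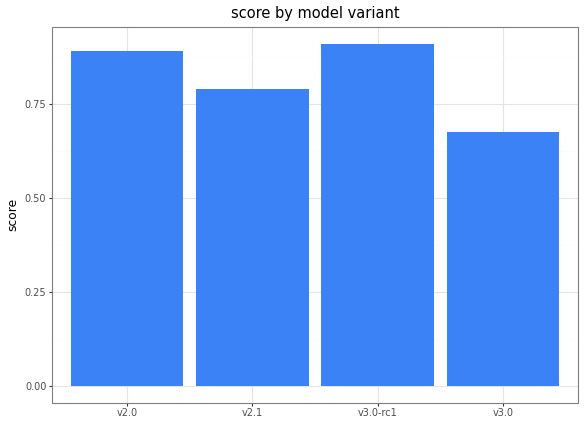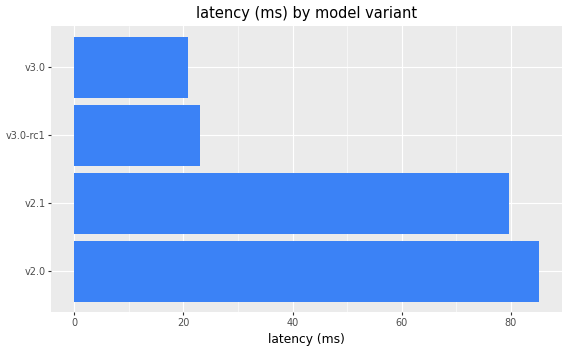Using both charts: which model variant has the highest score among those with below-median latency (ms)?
Chart 2 median latency (ms) ≈ 50; below-median model variants: v3.0-rc1, v3.0. Among those, v3.0-rc1 has the highest score (≈ 0.9).

v3.0-rc1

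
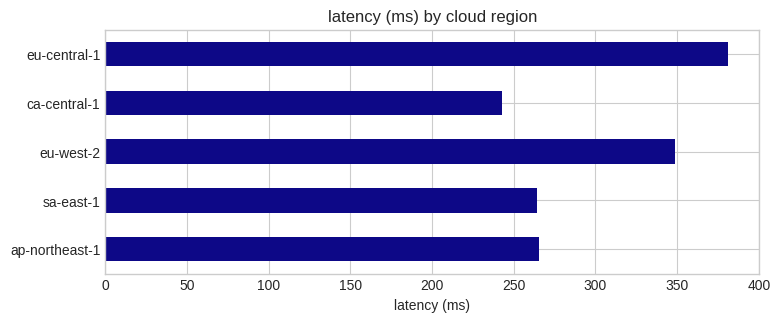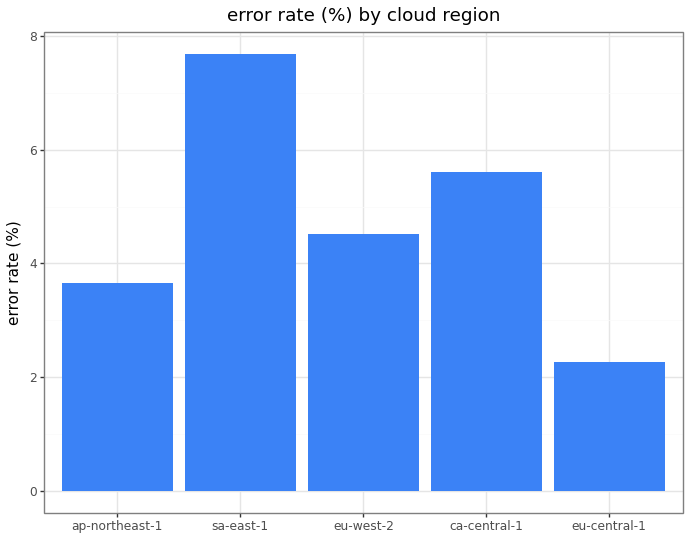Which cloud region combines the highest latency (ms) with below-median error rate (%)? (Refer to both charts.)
eu-central-1

Chart 2 median error rate (%) ≈ 5; below-median cloud regions: ap-northeast-1, eu-central-1. Among those, eu-central-1 has the highest latency (ms) (≈ 400).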